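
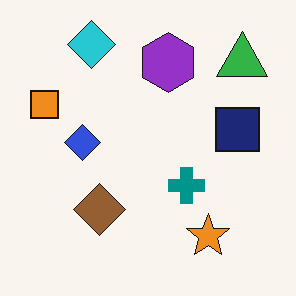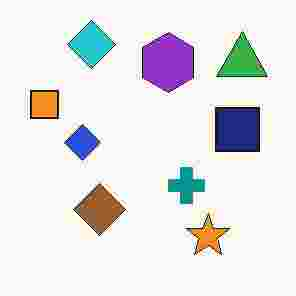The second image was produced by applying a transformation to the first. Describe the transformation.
It was degraded with heavy JPEG compression.

Blocky 8×8 compression artifacts appear around shape edges and the flat background shows ringing — characteristic JPEG degradation.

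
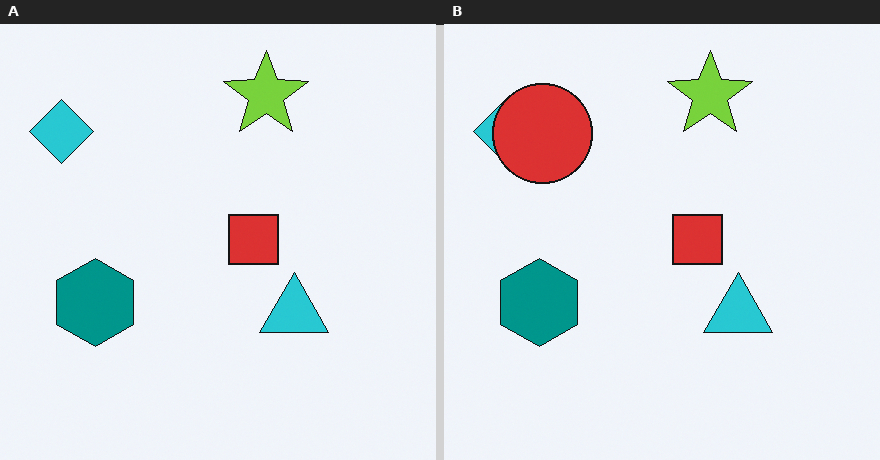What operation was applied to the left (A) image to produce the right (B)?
The image was overlaid with an additional red circle.

A red circle appears in the right (B) image that is absent from the left (A).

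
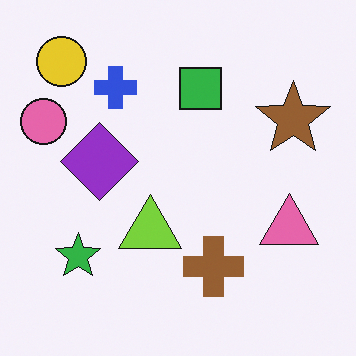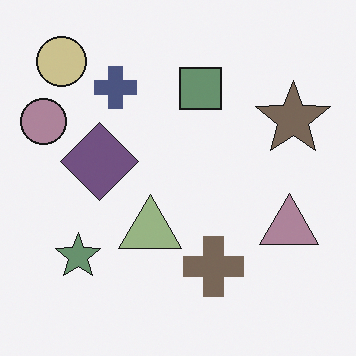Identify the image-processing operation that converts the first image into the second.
Made much more muted (saturation change).

All colors are more muted and greyish — a global saturation change.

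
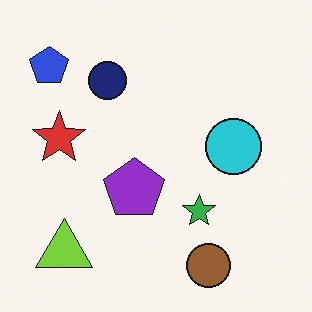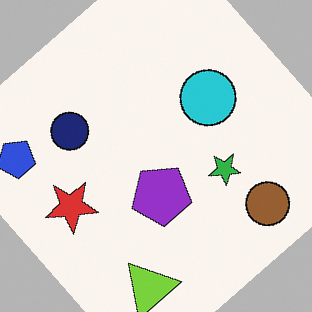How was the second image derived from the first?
It was rotated counter-clockwise by a large amount — several tens of degrees.

Every shape is tilted by the same angle and the image corners show triangular fill wedges — a whole-image rotation by a non-right angle.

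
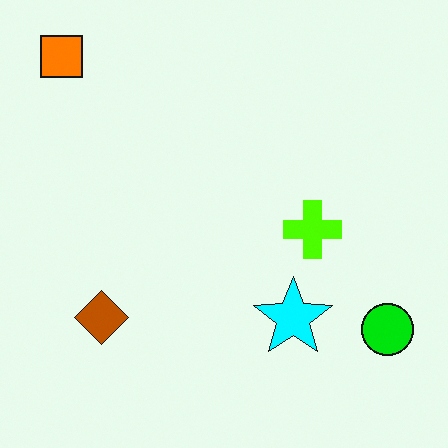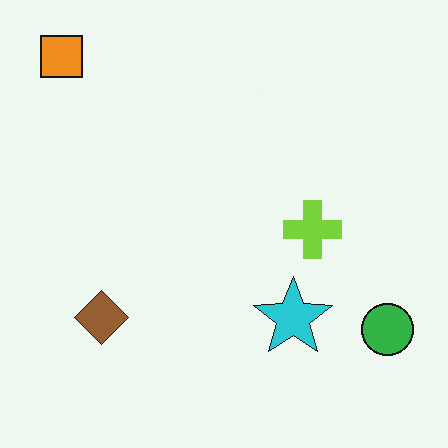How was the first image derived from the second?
The image was made much more vivid (saturation change).

All colors are more vivid — a global saturation change.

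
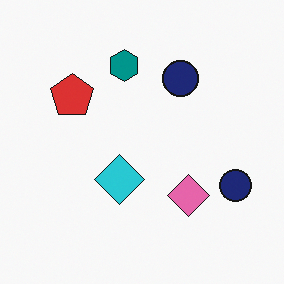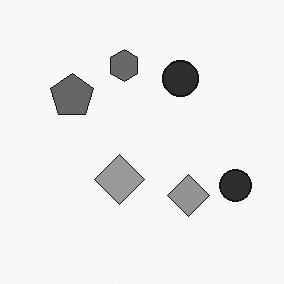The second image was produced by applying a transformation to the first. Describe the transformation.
This is the original image converted to grayscale.

All color is removed — every shape is now a shade of grey.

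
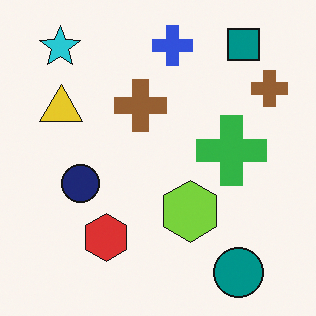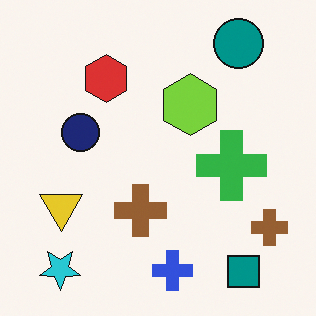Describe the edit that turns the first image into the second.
It was flipped vertically (top ↔ bottom).

The teal circle is in the bottom-right of the first image and the top-right of the second — shapes on opposite sides of the horizontal midline have swapped in a mirror flip.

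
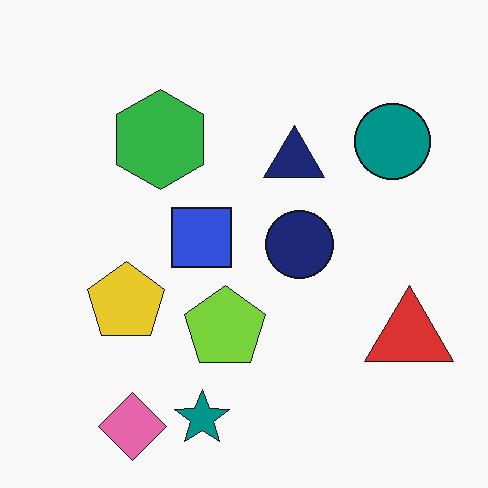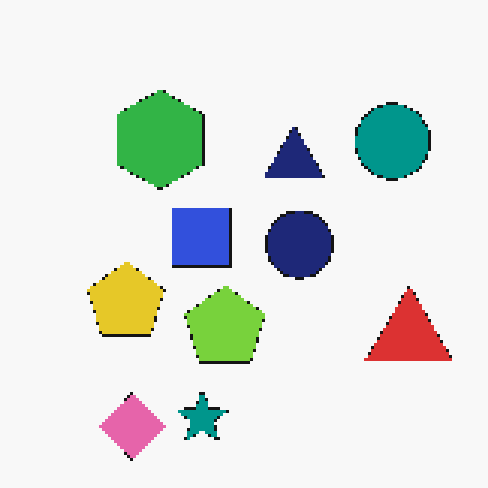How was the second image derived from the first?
Mildly pixelated.

Shapes are reduced to large square blocks; fine edges and outlines are lost — a downscale-then-upscale (mosaic) effect.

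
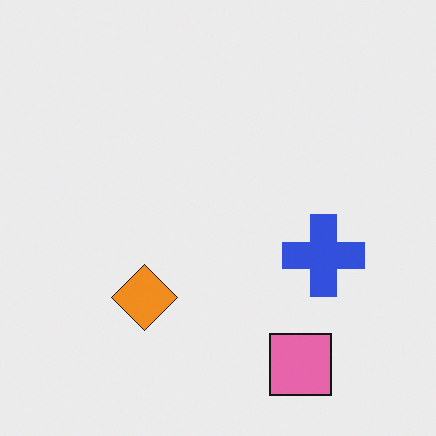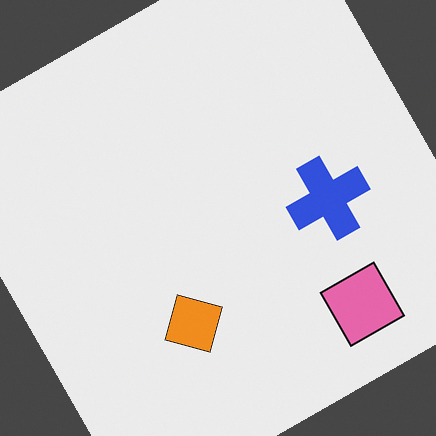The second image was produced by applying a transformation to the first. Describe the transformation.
The second image is the first rotated counter-clockwise by a clearly visible amount.

Every shape is tilted by the same angle and the image corners show triangular fill wedges — a whole-image rotation by a non-right angle.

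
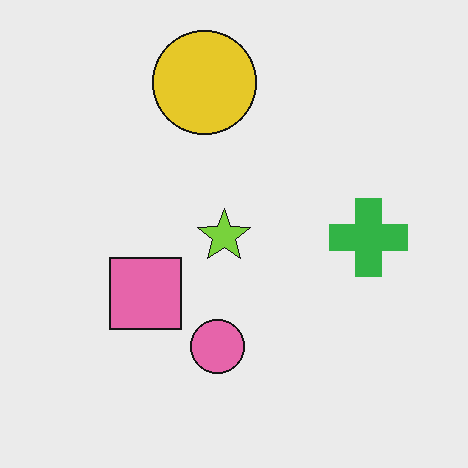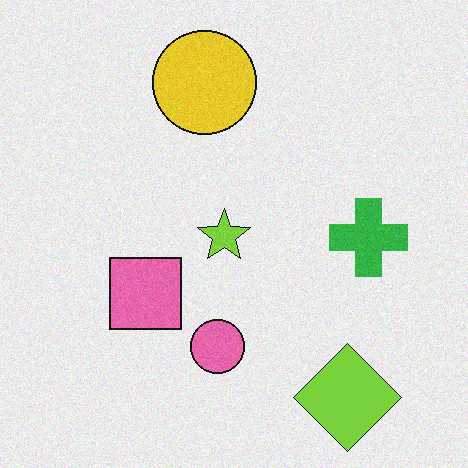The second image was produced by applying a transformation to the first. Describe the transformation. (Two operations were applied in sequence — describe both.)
It was degraded with light additive noise, then overlaid with an additional lime diamond.

Random speckle covers the whole image, including the flat background. A lime diamond appears in the second image that is absent from the first.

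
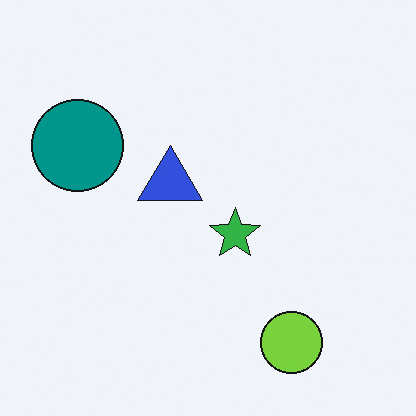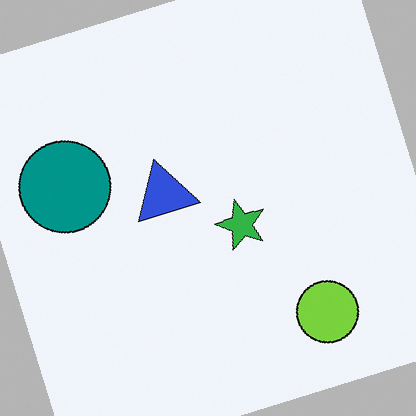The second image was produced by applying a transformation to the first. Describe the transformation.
It was rotated counter-clockwise by a clearly visible amount.

Every shape is tilted by the same angle and the image corners show triangular fill wedges — a whole-image rotation by a non-right angle.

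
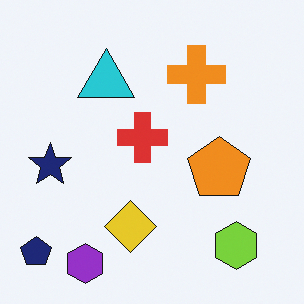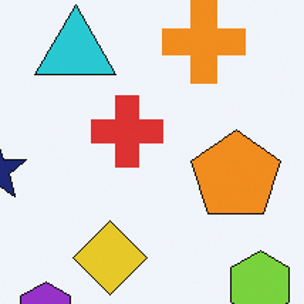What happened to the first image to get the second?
The image was cropped to a modestly smaller region and rescaled.

The visible shapes are larger and the field of view is narrower; shapes near the original edges may be partly or wholly outside the frame — a crop-and-rescale.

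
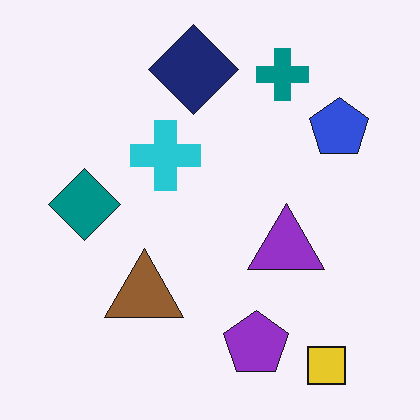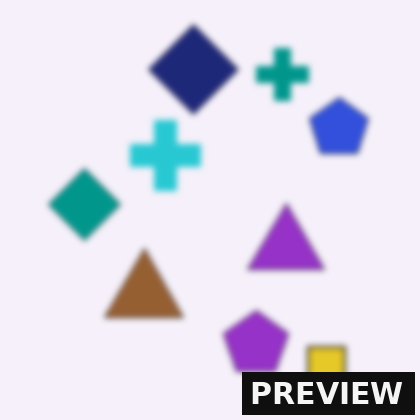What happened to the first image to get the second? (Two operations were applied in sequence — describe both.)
This is the original image noticeably gaussian-blurred, then watermarked with the text "PREVIEW" in the lower-right corner.

Shape edges and outlines are uniformly softened across the whole image. A dark label reading "PREVIEW" appears in the lower-right corner.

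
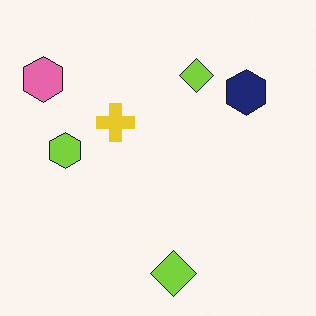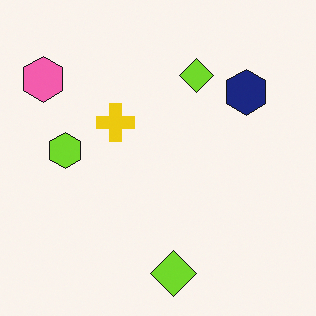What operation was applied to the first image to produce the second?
The transformation is: slightly oversaturated.

All colors are more vivid — a global saturation change.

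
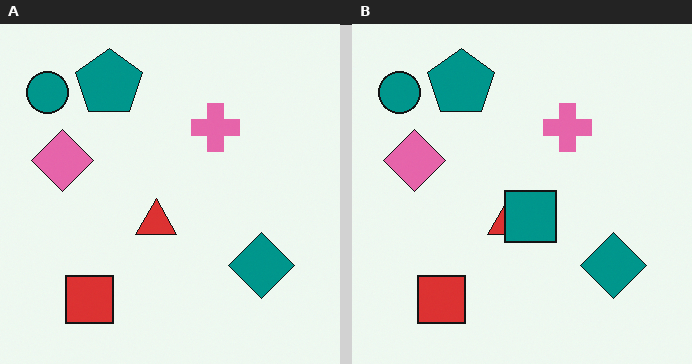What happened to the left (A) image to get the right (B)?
This is the original image overlaid with an additional teal square.

A teal square appears in the right (B) image that is absent from the left (A).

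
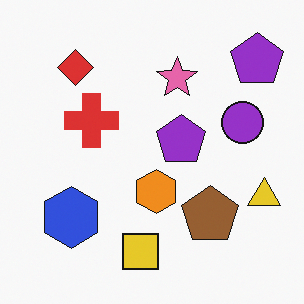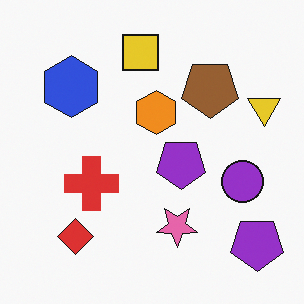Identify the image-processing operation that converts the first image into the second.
It was flipped vertically (top ↔ bottom).

The yellow square is in the bottom of the first image and the top of the second — shapes on opposite sides of the horizontal midline have swapped in a mirror flip.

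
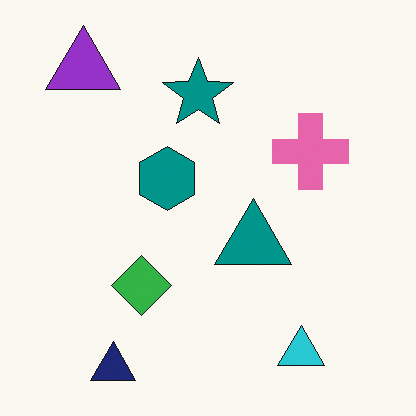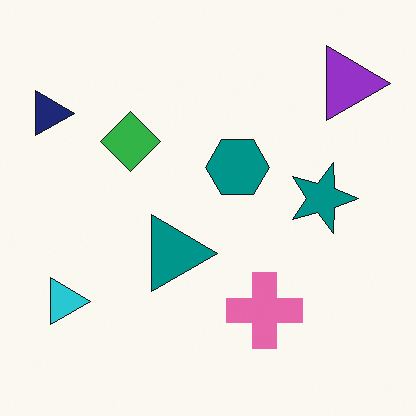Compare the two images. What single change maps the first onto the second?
Rotated 90° clockwise.

The purple triangle sits in the top-left of the first image and the top-right of the second — consistent with a whole-image 90° clockwise rotation.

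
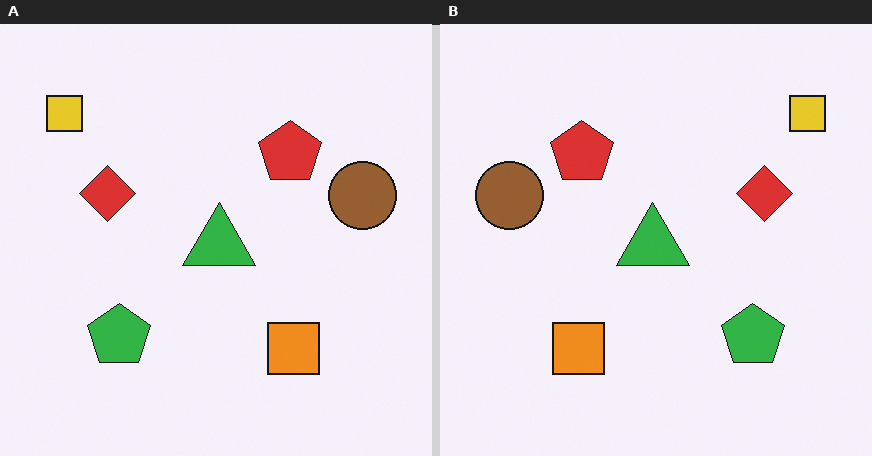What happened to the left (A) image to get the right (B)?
The right (B) image is the left (A) flipped horizontally (left ↔ right).

The yellow square is in the top-left of the left (A) image and the top-right of the right (B) — shapes on opposite sides of the vertical midline have swapped in a mirror flip.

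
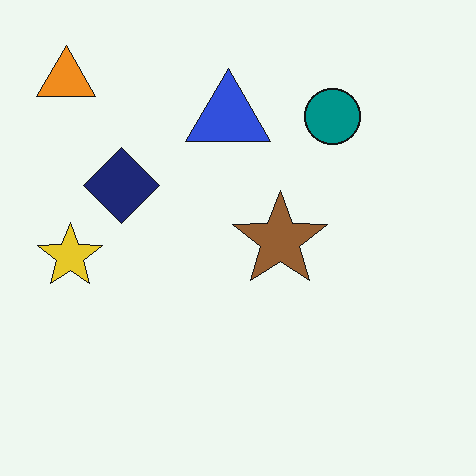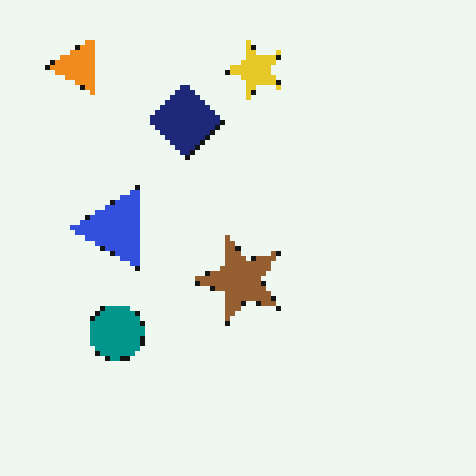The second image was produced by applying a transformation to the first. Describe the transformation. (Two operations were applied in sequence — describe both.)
It was mildly pixelated, then transposed (reflected across the top-left ↔ bottom-right diagonal).

Shapes are reduced to large square blocks; fine edges and outlines are lost — a downscale-then-upscale (mosaic) effect. Shapes have swapped their row and column positions — what was in the top-right is now in the bottom-left — a diagonal reflection.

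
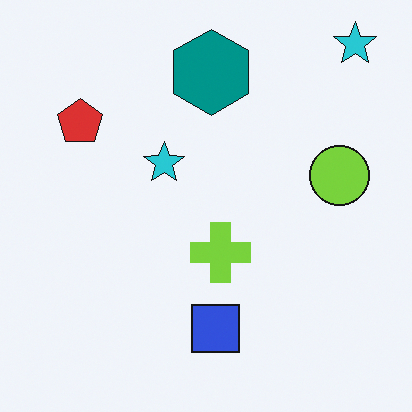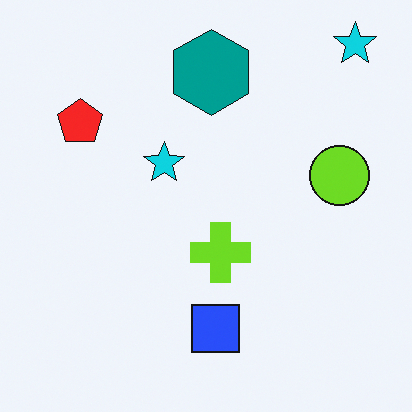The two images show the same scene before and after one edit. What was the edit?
The transformation is: slightly oversaturated.

All colors are more vivid — a global saturation change.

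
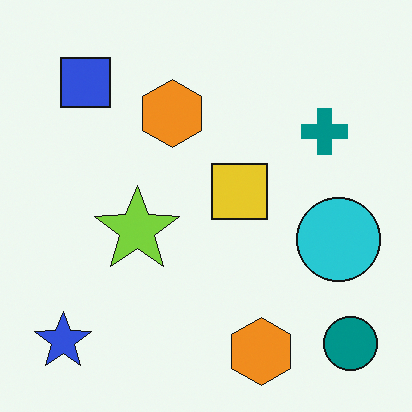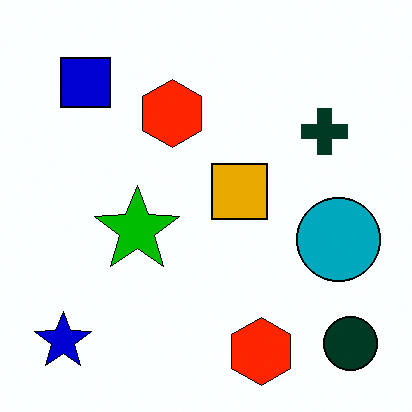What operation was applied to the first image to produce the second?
The image was given much higher contrast.

Tones are pushed away from mid-grey across the whole image — a global contrast change.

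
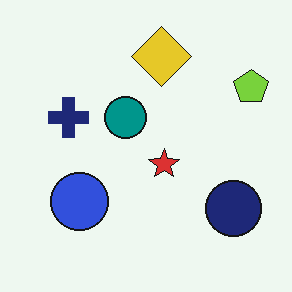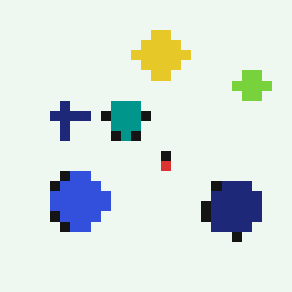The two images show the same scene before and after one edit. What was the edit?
The second image is the first coarsely pixelated.

Shapes are reduced to large square blocks; fine edges and outlines are lost — a downscale-then-upscale (mosaic) effect.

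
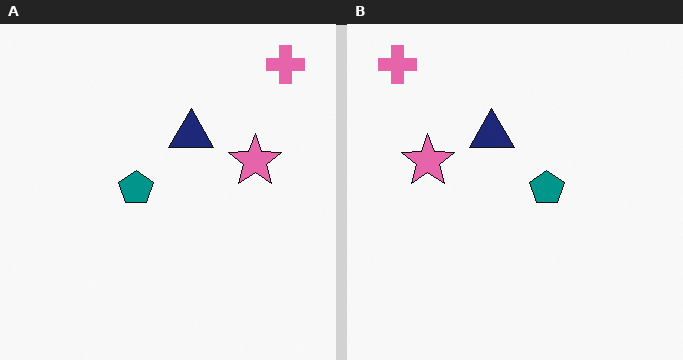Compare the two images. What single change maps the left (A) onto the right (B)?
This is the original image flipped horizontally (left ↔ right).

The pink cross is in the top-right of the left (A) image and the top-left of the right (B) — shapes on opposite sides of the vertical midline have swapped in a mirror flip.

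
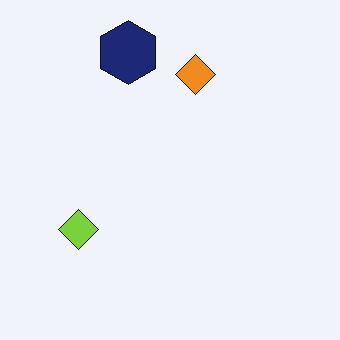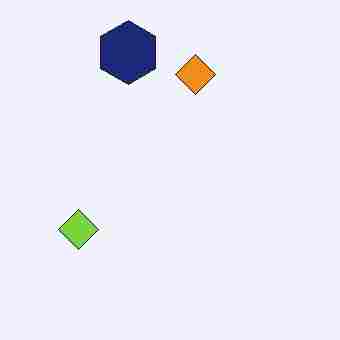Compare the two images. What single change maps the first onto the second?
The transformation is: degraded with heavy JPEG compression.

Blocky 8×8 compression artifacts appear around shape edges and the flat background shows ringing — characteristic JPEG degradation.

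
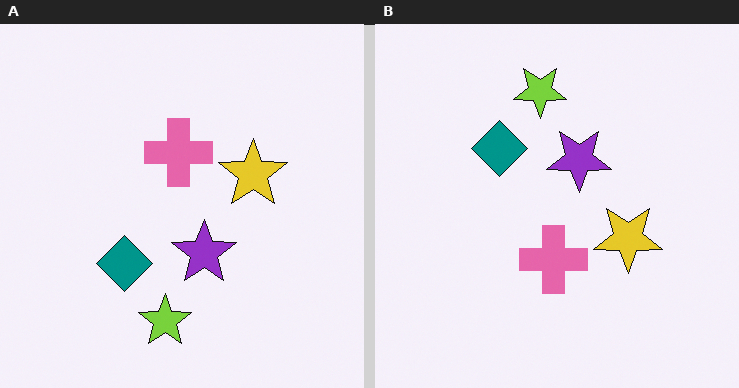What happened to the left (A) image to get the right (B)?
The transformation is: flipped vertically (top ↔ bottom).

The lime star is in the bottom of the left (A) image and the top of the right (B) — shapes on opposite sides of the horizontal midline have swapped in a mirror flip.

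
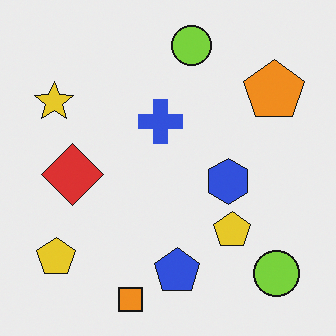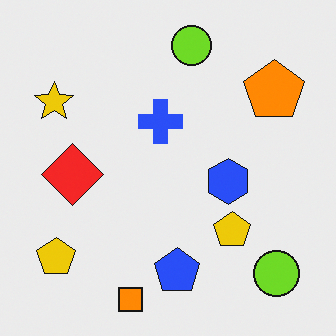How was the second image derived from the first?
The image was slightly oversaturated.

All colors are more vivid — a global saturation change.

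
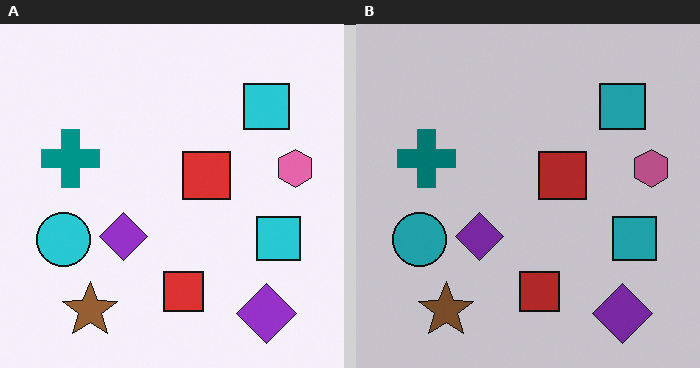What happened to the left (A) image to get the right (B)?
Darkened a little.

Every pixel — background and shapes alike — is uniformly darkened.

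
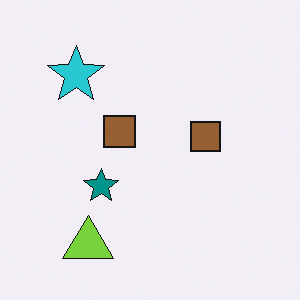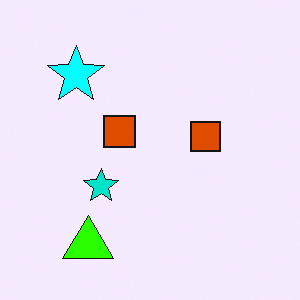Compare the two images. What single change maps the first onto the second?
Heavily oversaturated.

All colors are more vivid — a global saturation change.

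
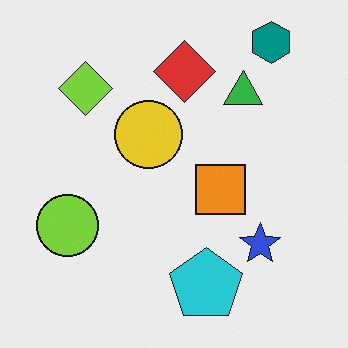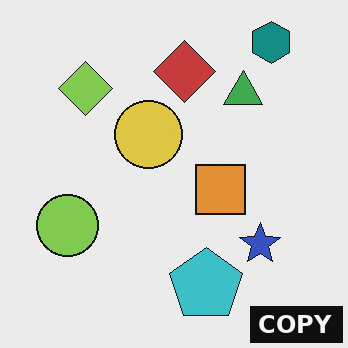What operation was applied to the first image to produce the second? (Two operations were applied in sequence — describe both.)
This is the original image slightly desaturated, then watermarked with the text "COPY" in the lower-right corner.

All colors are more muted and greyish — a global saturation change. A dark label reading "COPY" appears in the lower-right corner.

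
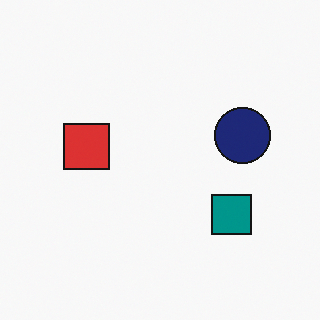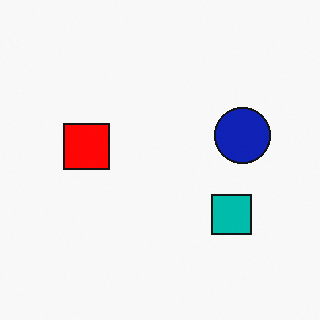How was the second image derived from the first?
Made much more vivid (saturation change).

All colors are more vivid — a global saturation change.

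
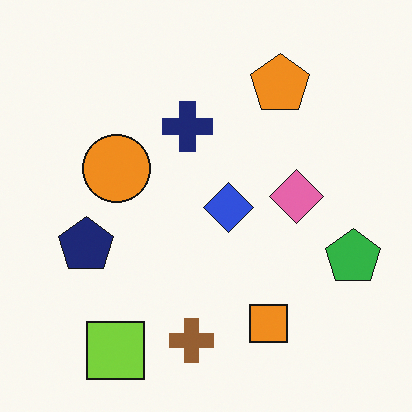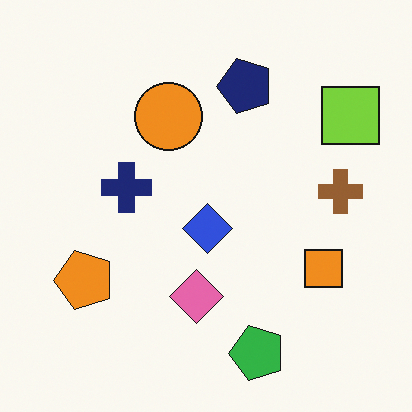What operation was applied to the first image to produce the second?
The second image is the first transposed (reflected across the top-left ↔ bottom-right diagonal).

Shapes have swapped their row and column positions — what was in the top-right is now in the bottom-left — a diagonal reflection.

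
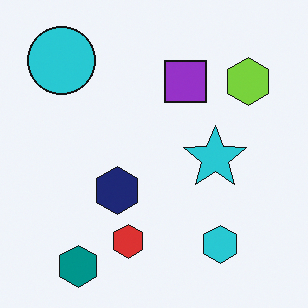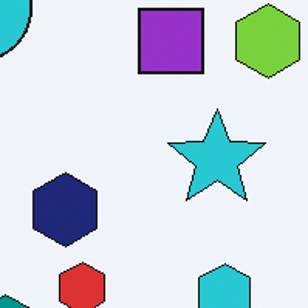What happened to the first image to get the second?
The second image is the first cropped to a modestly smaller region and rescaled.

The visible shapes are larger and the field of view is narrower; shapes near the original edges may be partly or wholly outside the frame — a crop-and-rescale.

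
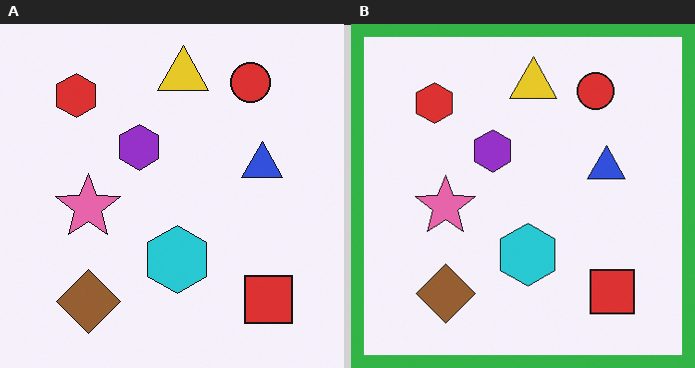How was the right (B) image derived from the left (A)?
The right (B) image is the left (A) framed with a green border.

A solid green frame runs around the edge of the right (B) image, with the content slightly shrunk inside it.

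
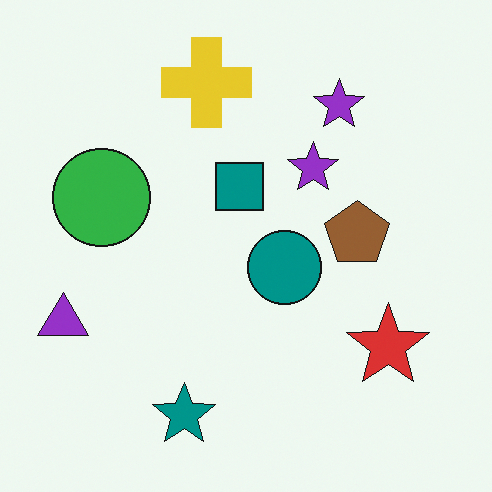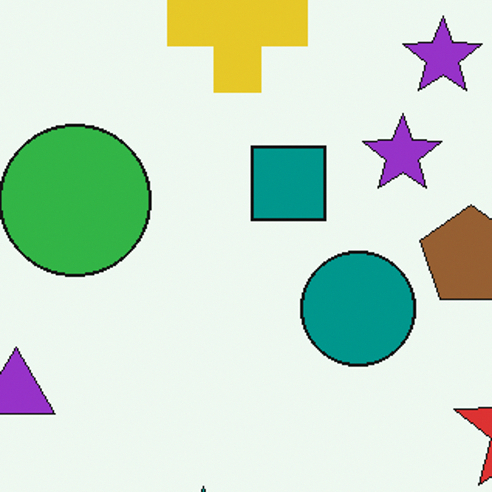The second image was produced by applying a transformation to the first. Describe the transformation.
The image was cropped slightly and scaled back up.

The visible shapes are larger and the field of view is narrower; shapes near the original edges may be partly or wholly outside the frame — a crop-and-rescale.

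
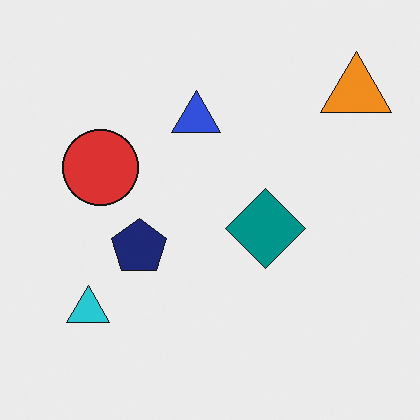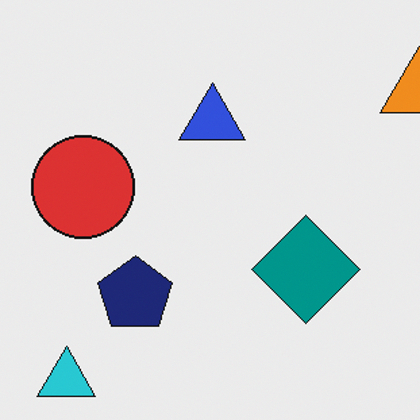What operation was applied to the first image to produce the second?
The transformation is: cropped to a modestly smaller region and rescaled.

The visible shapes are larger and the field of view is narrower; shapes near the original edges may be partly or wholly outside the frame — a crop-and-rescale.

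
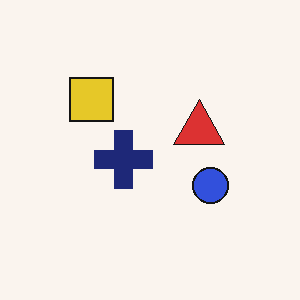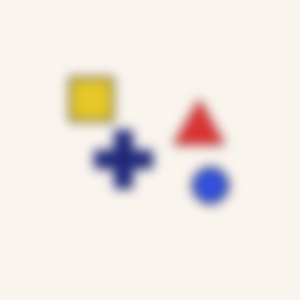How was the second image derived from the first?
It was strongly gaussian-blurred.

Shape edges and outlines are uniformly softened across the whole image.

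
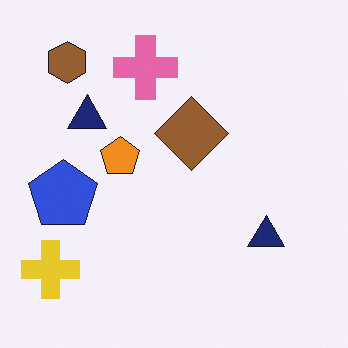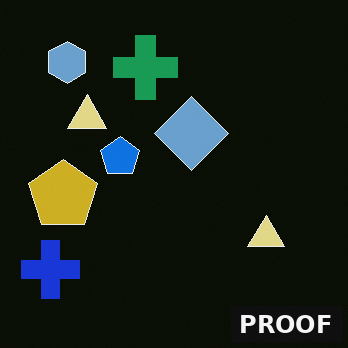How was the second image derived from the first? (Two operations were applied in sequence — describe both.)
The second image is the first color-inverted (negative), then watermarked with the text "PROOF" in the lower-right corner.

The light background has become dark and every shape's color is its complement — a photographic negative. A dark label reading "PROOF" appears in the lower-right corner.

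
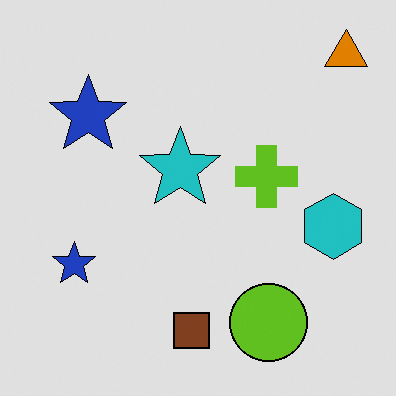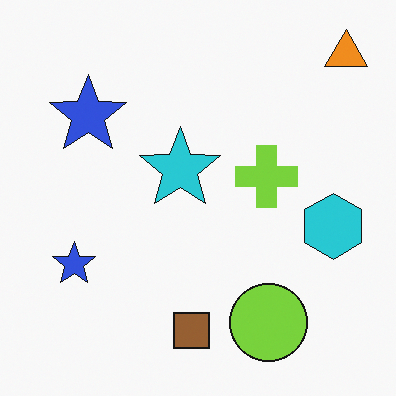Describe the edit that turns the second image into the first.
The image was moderately posterized.

Each flat color has snapped to a coarser quantized level — most visibly, the near-white background has dropped to a flat grey.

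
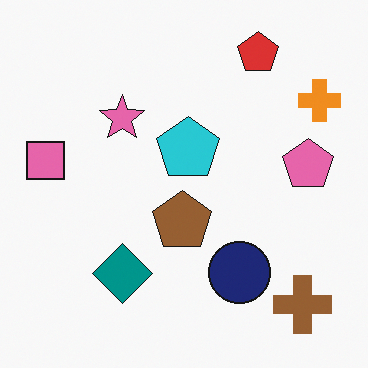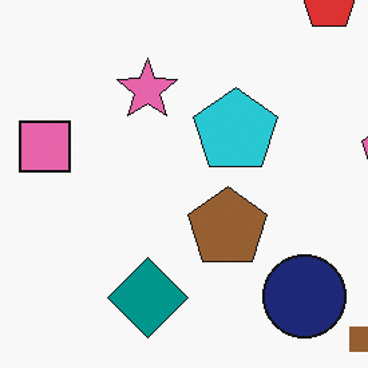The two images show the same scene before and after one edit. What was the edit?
The transformation is: cropped to a modestly smaller region and rescaled.

The visible shapes are larger and the field of view is narrower; shapes near the original edges may be partly or wholly outside the frame — a crop-and-rescale.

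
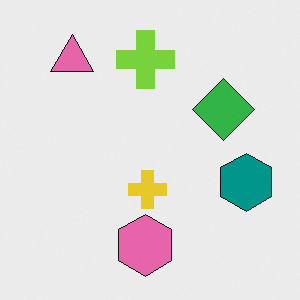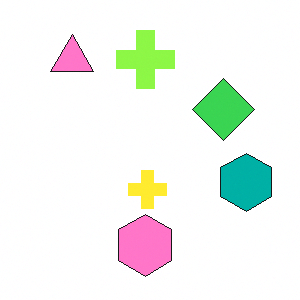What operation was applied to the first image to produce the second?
Brightened a little.

Every pixel — background and shapes alike — is uniformly brightened.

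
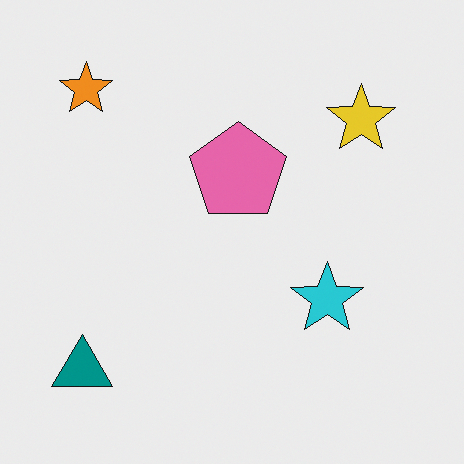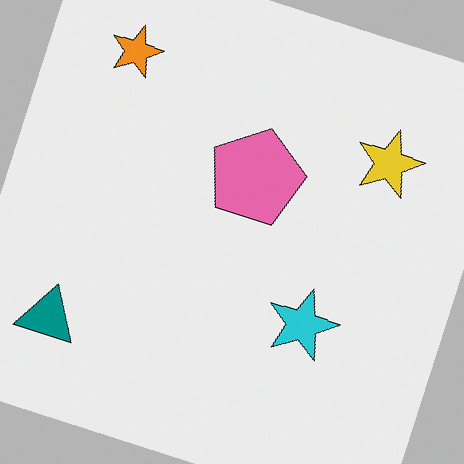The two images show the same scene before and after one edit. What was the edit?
Rotated clockwise by a clearly visible amount.

Every shape is tilted by the same angle and the image corners show triangular fill wedges — a whole-image rotation by a non-right angle.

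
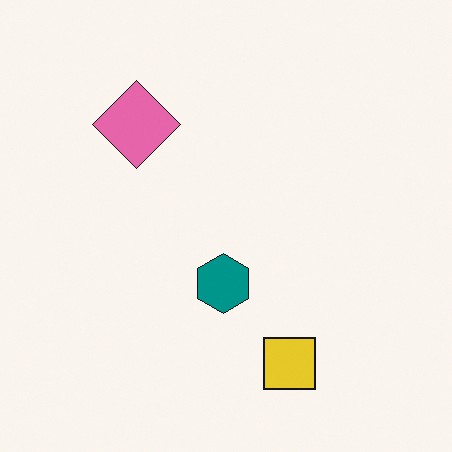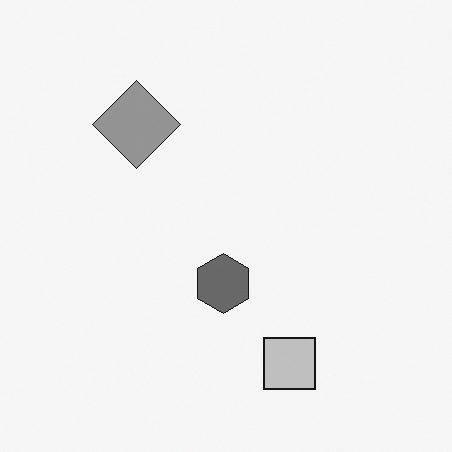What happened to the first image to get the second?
This is the original image converted to grayscale.

All color is removed — every shape is now a shade of grey.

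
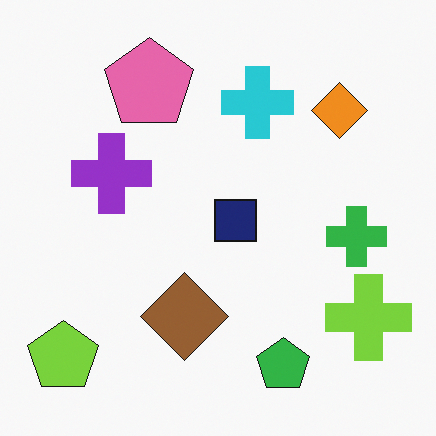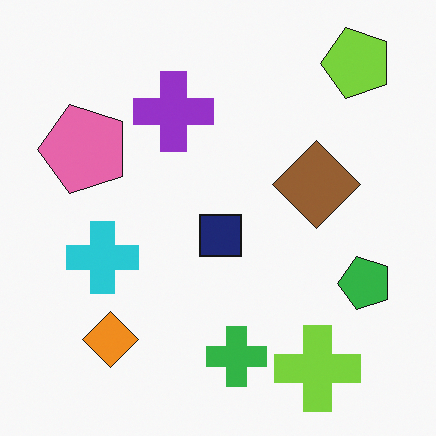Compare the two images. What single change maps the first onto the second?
This is the original image transposed (reflected across the top-left ↔ bottom-right diagonal).

Shapes have swapped their row and column positions — what was in the top-right is now in the bottom-left — a diagonal reflection.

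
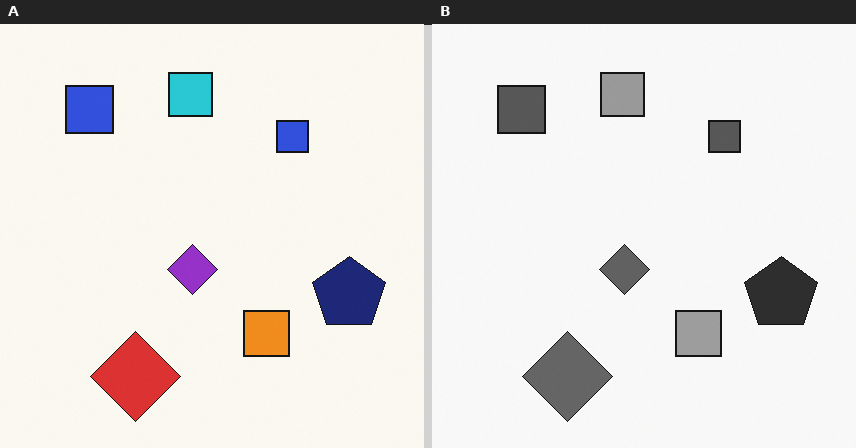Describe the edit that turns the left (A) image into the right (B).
It was converted to grayscale.

All color is removed — every shape is now a shade of grey.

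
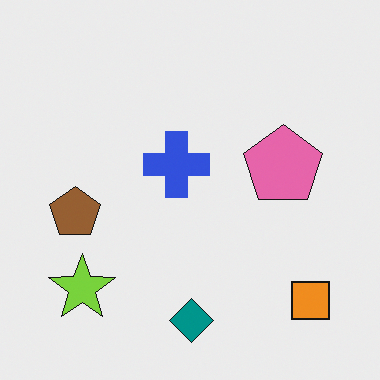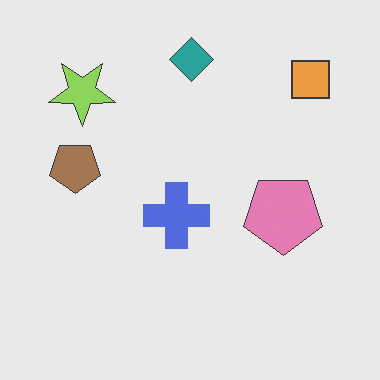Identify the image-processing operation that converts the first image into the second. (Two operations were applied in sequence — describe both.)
The second image is the first given slightly reduced contrast, then flipped vertically (top ↔ bottom).

Tones are pushed toward mid-grey across the whole image — a global contrast change. The teal diamond is in the bottom of the first image and the top of the second — shapes on opposite sides of the horizontal midline have swapped in a mirror flip.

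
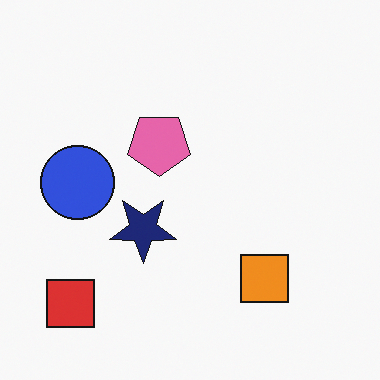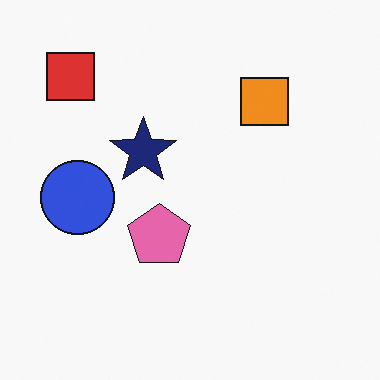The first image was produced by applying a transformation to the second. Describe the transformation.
Flipped vertically (top ↔ bottom).

The red square is in the top-left of the second image and the bottom-left of the first — shapes on opposite sides of the horizontal midline have swapped in a mirror flip.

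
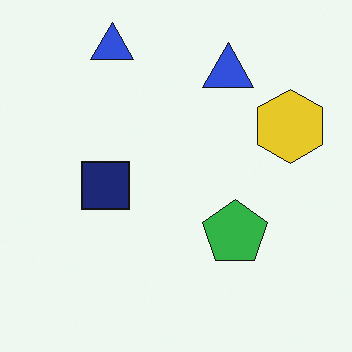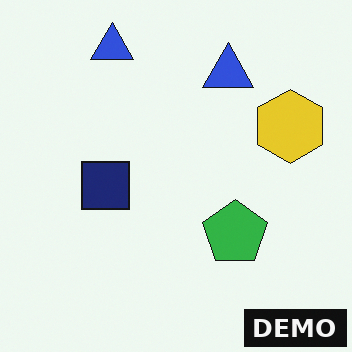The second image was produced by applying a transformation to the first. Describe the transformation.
It was watermarked with the text "DEMO" in the lower-right corner.

A dark label reading "DEMO" appears in the lower-right corner.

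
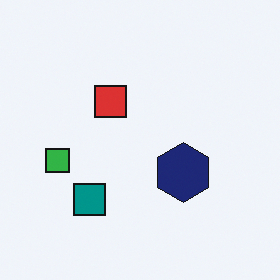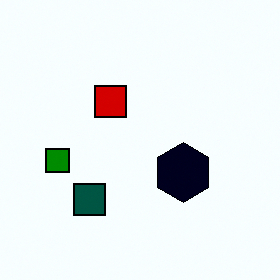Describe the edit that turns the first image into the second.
Given much higher contrast.

Tones are pushed away from mid-grey across the whole image — a global contrast change.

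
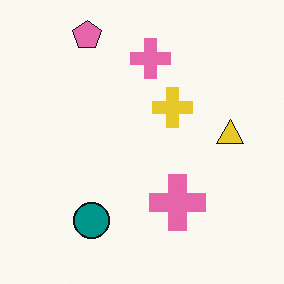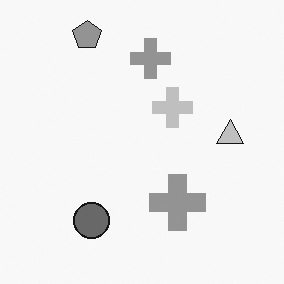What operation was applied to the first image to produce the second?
The transformation is: converted to grayscale.

All color is removed — every shape is now a shade of grey.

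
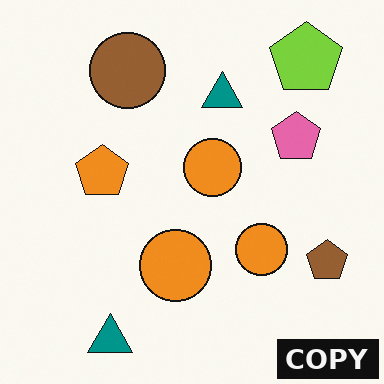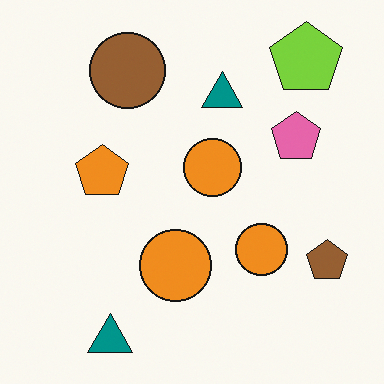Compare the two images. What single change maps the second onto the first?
Watermarked with the text "COPY" in the lower-right corner.

A dark label reading "COPY" appears in the lower-right corner.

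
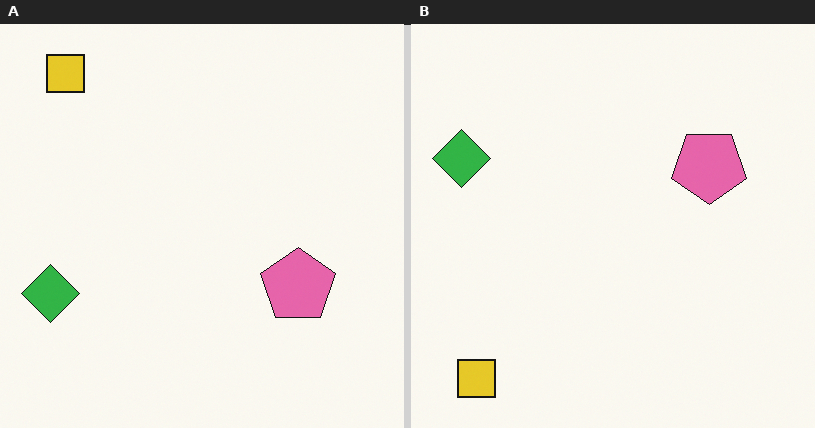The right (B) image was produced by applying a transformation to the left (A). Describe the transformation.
Flipped vertically (top ↔ bottom).

The yellow square is in the top-left of the left (A) image and the bottom-left of the right (B) — shapes on opposite sides of the horizontal midline have swapped in a mirror flip.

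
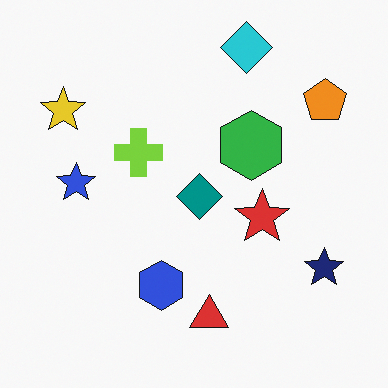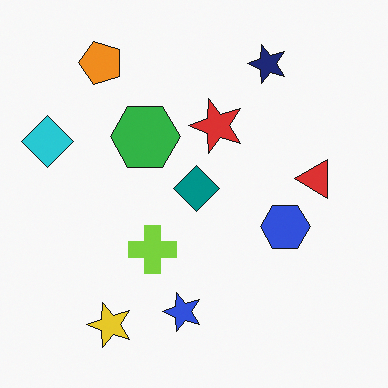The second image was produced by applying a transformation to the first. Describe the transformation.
The transformation is: rotated 90° counter-clockwise.

The orange pentagon sits in the top-right of the first image and the top-left of the second — consistent with a whole-image 90° counter-clockwise rotation.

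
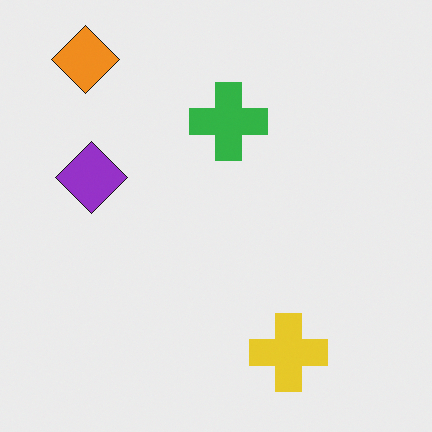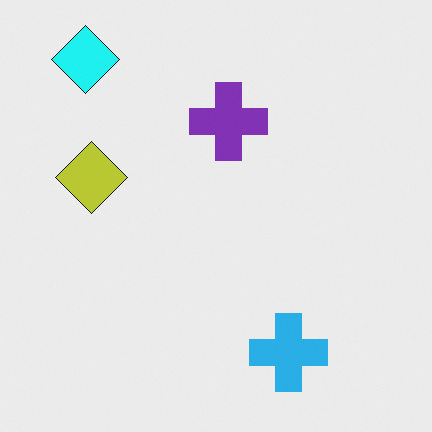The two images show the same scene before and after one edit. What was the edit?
The transformation is: hue-shifted through roughly a third of the color wheel.

Every shape's color has rotated by the same amount around the hue wheel — a uniform hue shift.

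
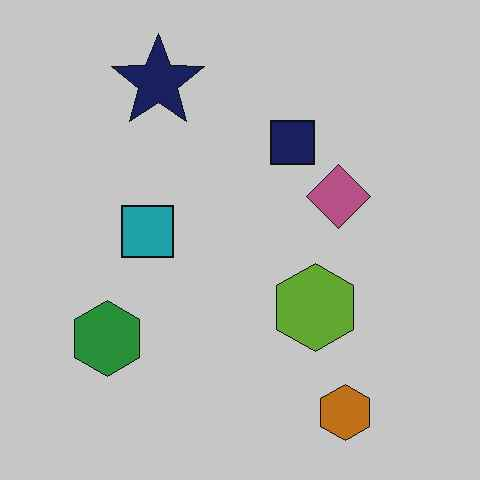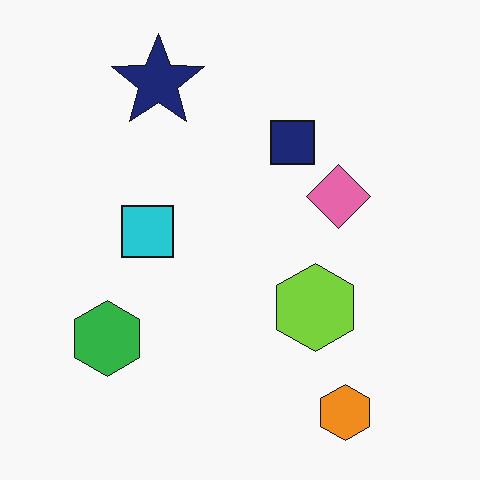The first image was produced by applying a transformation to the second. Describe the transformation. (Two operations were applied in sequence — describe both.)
The transformation is: slightly darkened, then given moderate JPEG compression.

Every pixel — background and shapes alike — is uniformly darkened. Blocky 8×8 compression artifacts appear around shape edges and the flat background shows ringing — characteristic JPEG degradation.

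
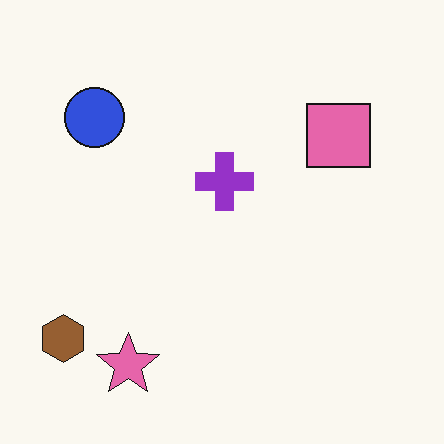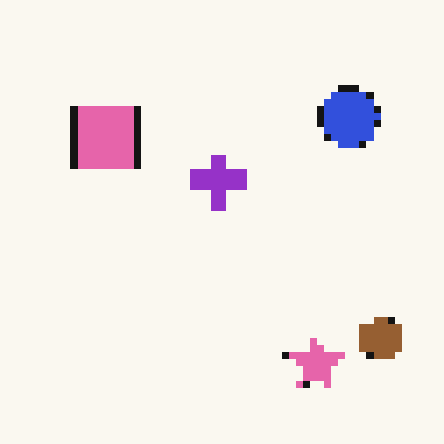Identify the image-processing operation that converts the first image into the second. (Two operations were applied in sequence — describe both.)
The second image is the first flipped horizontally (left ↔ right), then moderately pixelated.

The brown hexagon is in the bottom-left of the first image and the bottom-right of the second — shapes on opposite sides of the vertical midline have swapped in a mirror flip. Shapes are reduced to large square blocks; fine edges and outlines are lost — a downscale-then-upscale (mosaic) effect.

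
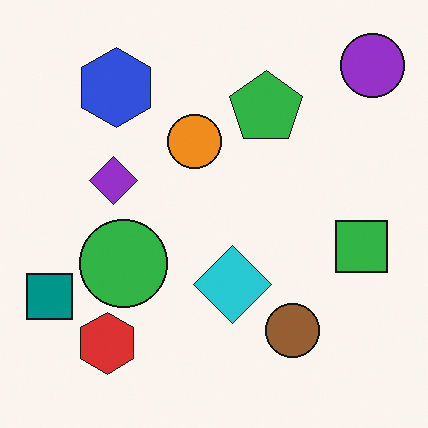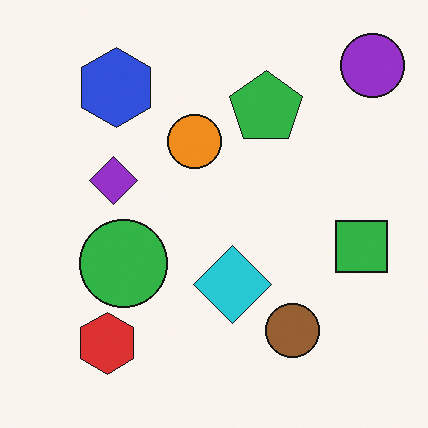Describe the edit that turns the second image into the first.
The image was overlaid with an additional teal square.

A teal square appears in the first image that is absent from the second.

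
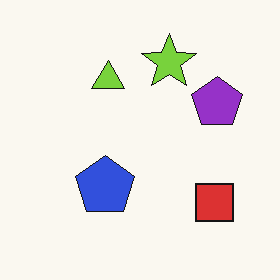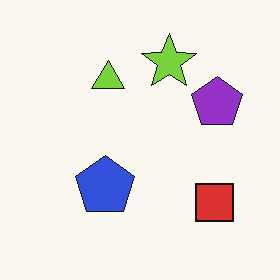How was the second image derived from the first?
The image was given moderate JPEG compression.

Blocky 8×8 compression artifacts appear around shape edges and the flat background shows ringing — characteristic JPEG degradation.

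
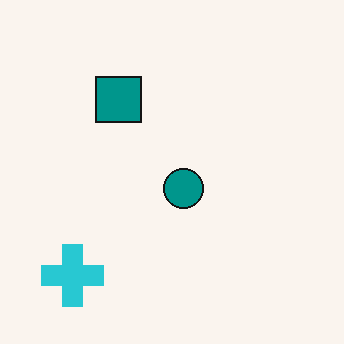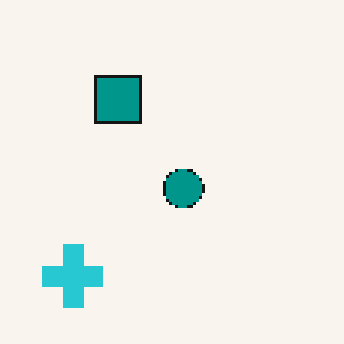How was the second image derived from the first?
This is the original image lightly pixelated (a mild mosaic effect).

Shapes are reduced to large square blocks; fine edges and outlines are lost — a downscale-then-upscale (mosaic) effect.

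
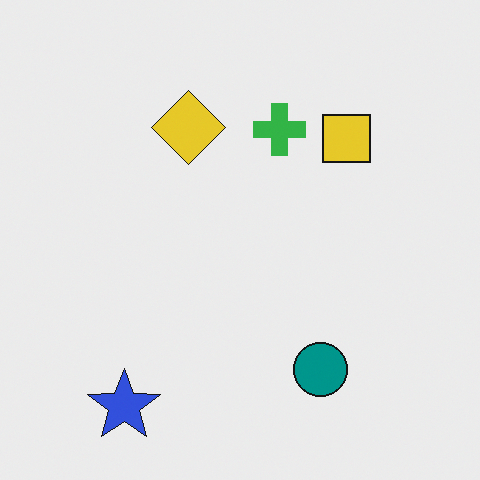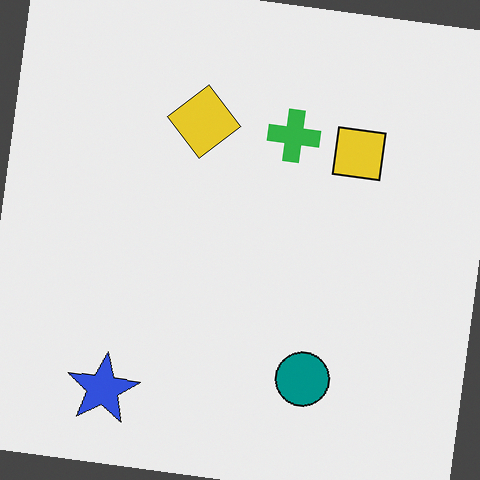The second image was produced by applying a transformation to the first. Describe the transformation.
The image was rotated clockwise by a few degrees.

Every shape is tilted by the same angle and the image corners show triangular fill wedges — a whole-image rotation by a non-right angle.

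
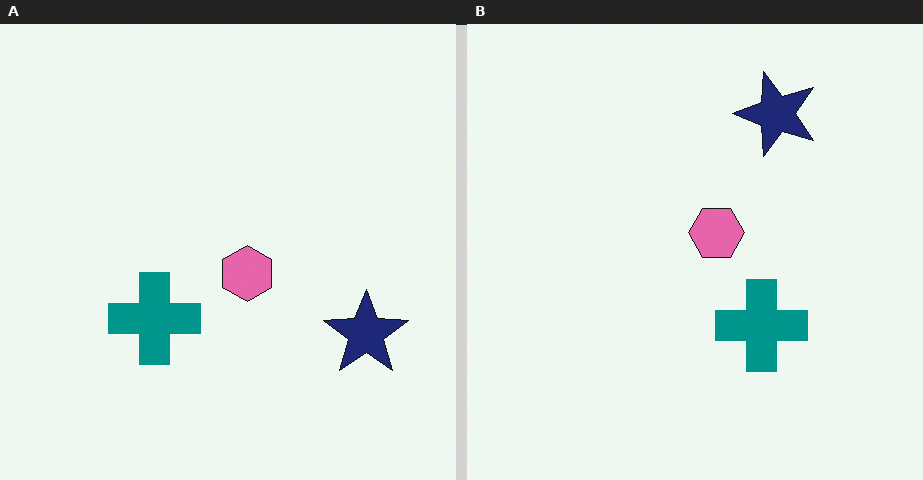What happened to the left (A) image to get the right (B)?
Rotated 90° counter-clockwise.

The navy star sits in the bottom-right of the left (A) image and the top-right of the right (B) — consistent with a whole-image 90° counter-clockwise rotation.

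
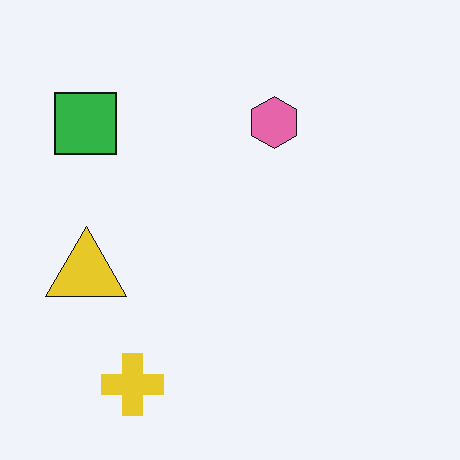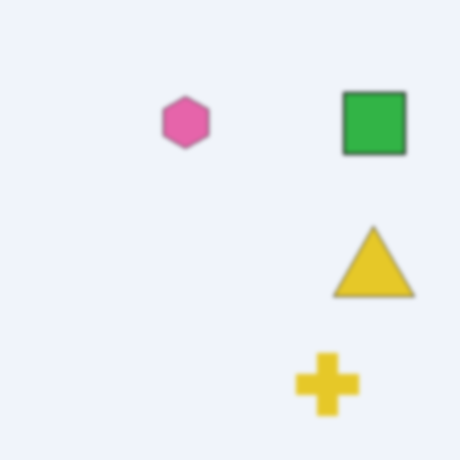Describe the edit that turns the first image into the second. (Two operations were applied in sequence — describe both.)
It was slightly softened, then flipped horizontally (left ↔ right).

Shape edges and outlines are uniformly softened across the whole image. The green square is in the top-left of the first image and the top-right of the second — shapes on opposite sides of the vertical midline have swapped in a mirror flip.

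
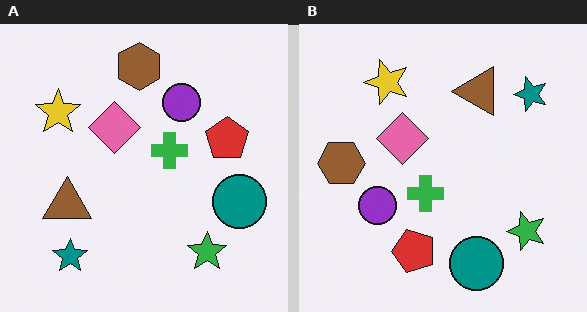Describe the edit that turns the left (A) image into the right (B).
The image was transposed (reflected across the top-left ↔ bottom-right diagonal).

Shapes have swapped their row and column positions — what was in the top-right is now in the bottom-left — a diagonal reflection.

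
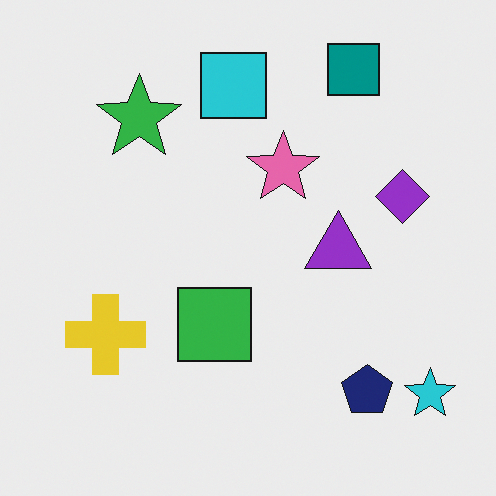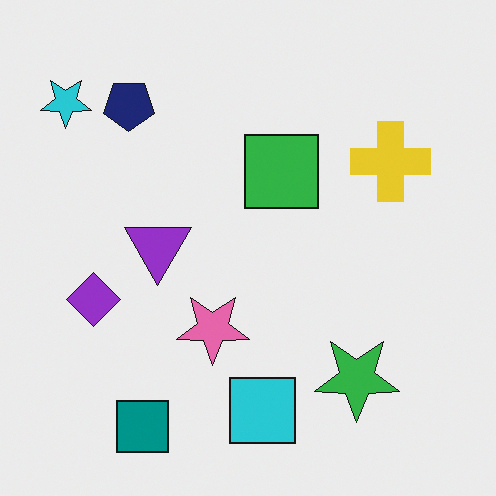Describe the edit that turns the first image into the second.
The second image is the first rotated 180°.

The cyan star sits in the bottom-right of the first image and the top-left of the second — consistent with a whole-image 180° rotation.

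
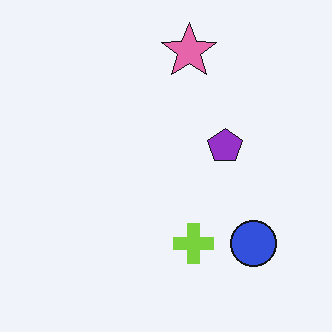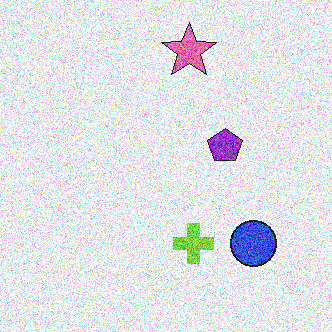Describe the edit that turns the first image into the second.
Degraded with strong gaussian noise.

Random speckle covers the whole image, including the flat background.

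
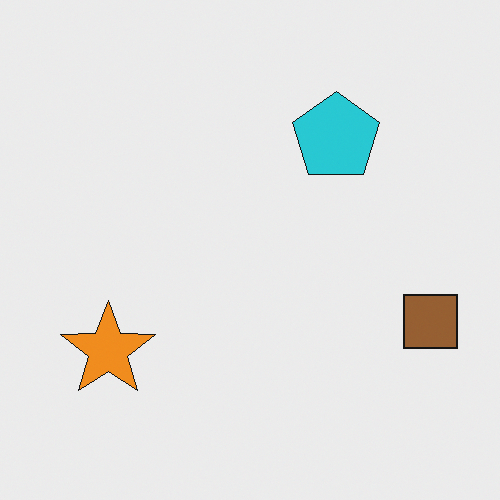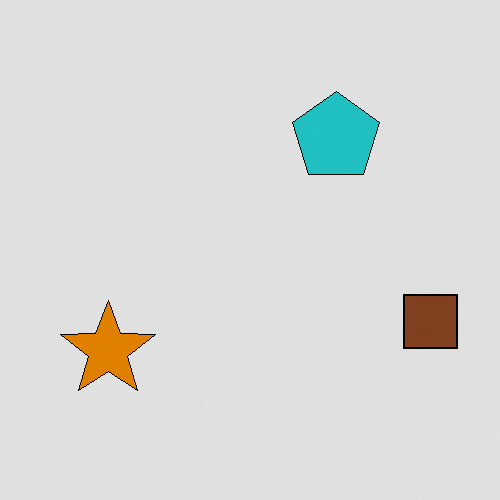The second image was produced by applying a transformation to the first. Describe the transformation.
The second image is the first moderately posterized.

Each flat color has snapped to a coarser quantized level — most visibly, the near-white background has dropped to a flat grey.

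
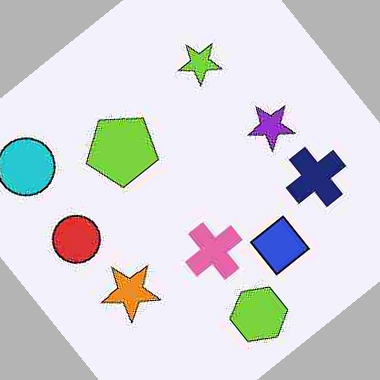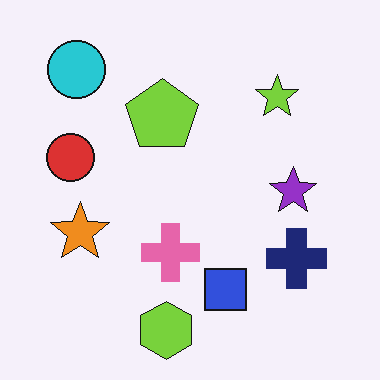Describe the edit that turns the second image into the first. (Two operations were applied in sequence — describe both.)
The first image is the second heavily JPEG-compressed with obvious blocking artifacts, then rotated counter-clockwise by a large amount — several tens of degrees.

Blocky 8×8 compression artifacts appear around shape edges and the flat background shows ringing — characteristic JPEG degradation. Every shape is tilted by the same angle and the image corners show triangular fill wedges — a whole-image rotation by a non-right angle.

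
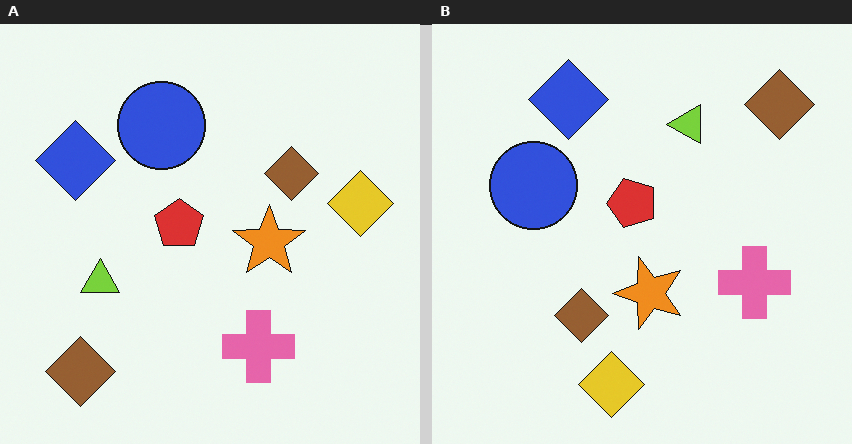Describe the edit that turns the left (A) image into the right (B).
It was transposed (reflected across the top-left ↔ bottom-right diagonal).

Shapes have swapped their row and column positions — what was in the top-right is now in the bottom-left — a diagonal reflection.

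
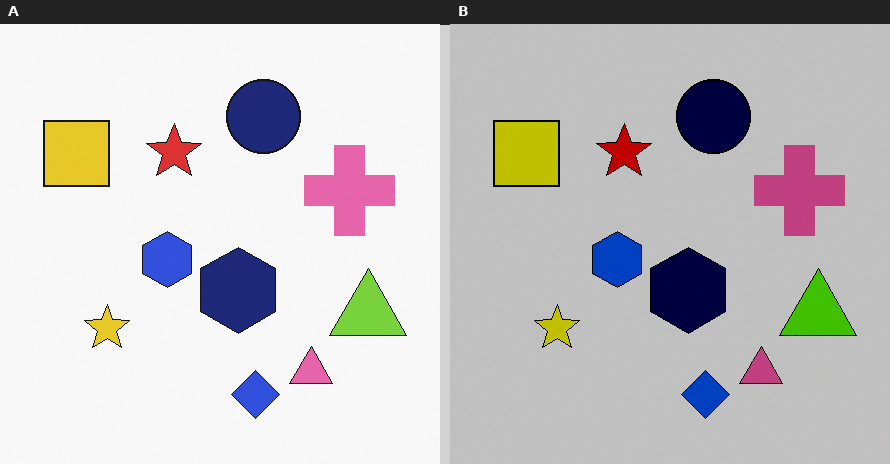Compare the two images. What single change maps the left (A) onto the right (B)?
The transformation is: heavily posterized to just a handful of flat colors.

Each flat color has snapped to a coarser quantized level — most visibly, the near-white background has dropped to a flat grey.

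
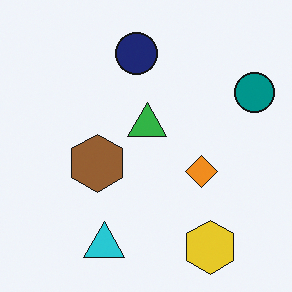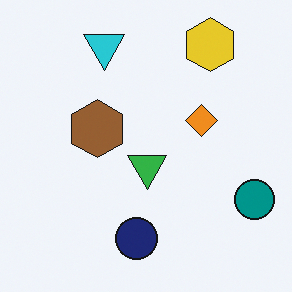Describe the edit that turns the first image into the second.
The image was flipped vertically (top ↔ bottom).

The yellow hexagon is in the bottom-right of the first image and the top-right of the second — shapes on opposite sides of the horizontal midline have swapped in a mirror flip.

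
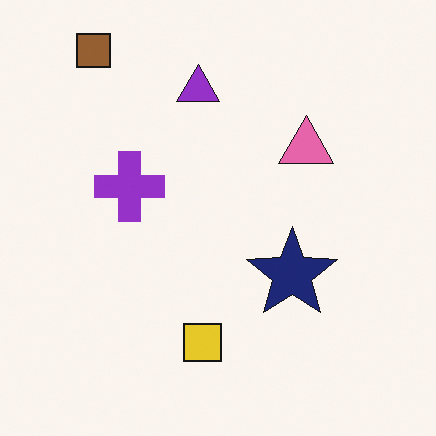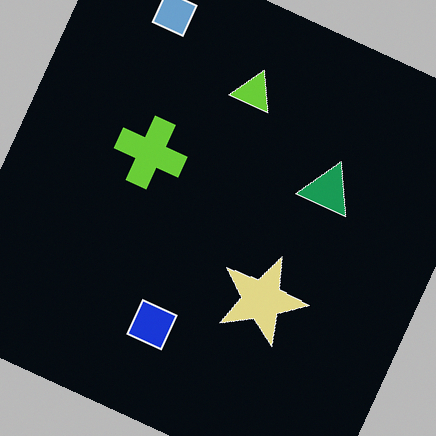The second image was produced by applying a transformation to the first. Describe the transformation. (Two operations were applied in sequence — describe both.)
Rotated clockwise by a moderate amount, then color-inverted (negative).

Every shape is tilted by the same angle and the image corners show triangular fill wedges — a whole-image rotation by a non-right angle. The light background has become dark and every shape's color is its complement — a photographic negative.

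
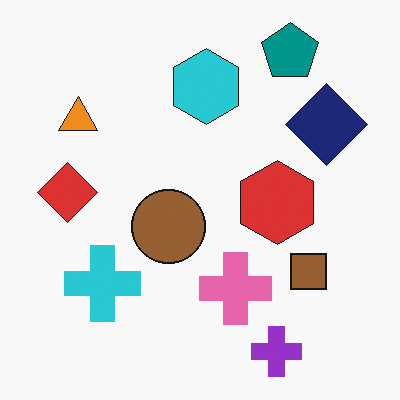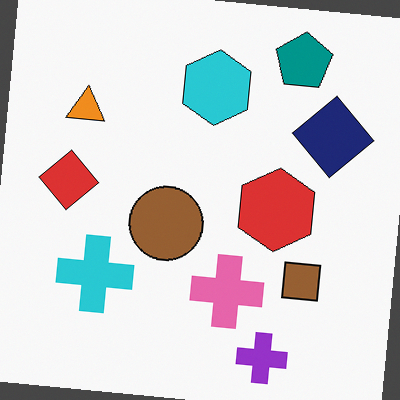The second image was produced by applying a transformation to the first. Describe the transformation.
It was rotated clockwise by a slight angle.

Every shape is tilted by the same angle and the image corners show triangular fill wedges — a whole-image rotation by a non-right angle.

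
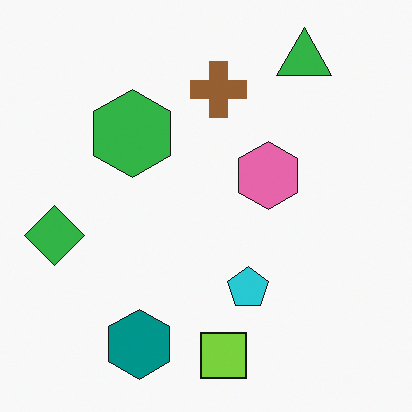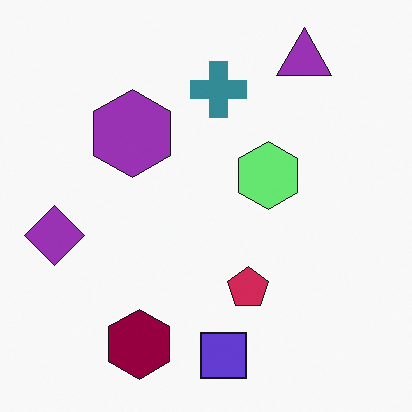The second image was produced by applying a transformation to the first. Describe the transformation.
The transformation is: hue-shifted through roughly half the color wheel.

Every shape's color has rotated by the same amount around the hue wheel — a uniform hue shift.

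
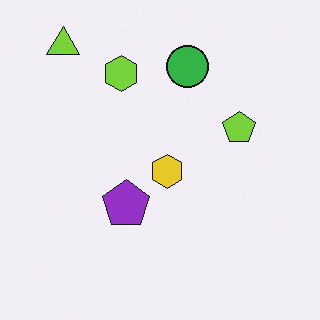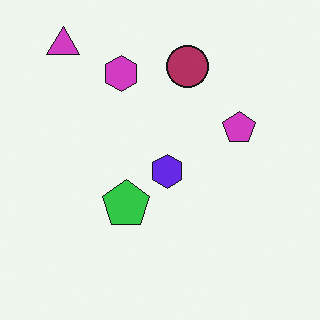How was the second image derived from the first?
Hue-shifted by a large amount.

Every shape's color has rotated by the same amount around the hue wheel — a uniform hue shift.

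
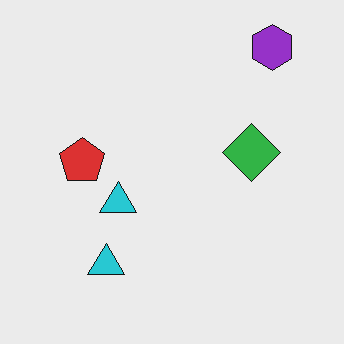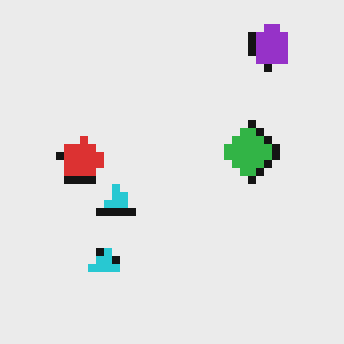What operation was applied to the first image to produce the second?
The image was pixelated into visible square blocks.

Shapes are reduced to large square blocks; fine edges and outlines are lost — a downscale-then-upscale (mosaic) effect.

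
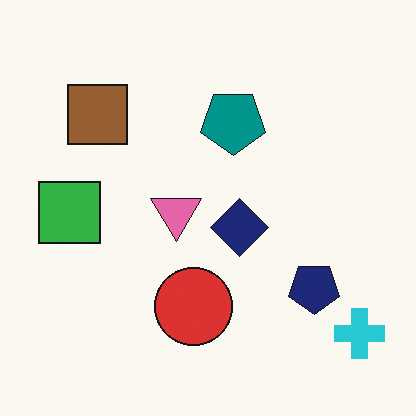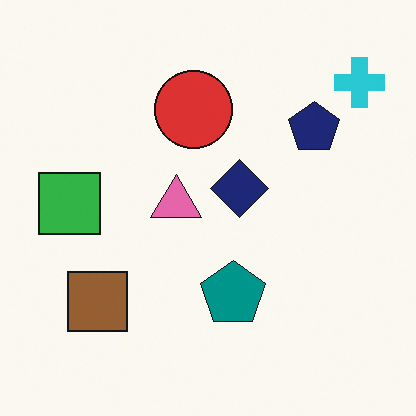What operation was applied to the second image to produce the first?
The image was flipped vertically (top ↔ bottom).

The cyan cross is in the top-right of the second image and the bottom-right of the first — shapes on opposite sides of the horizontal midline have swapped in a mirror flip.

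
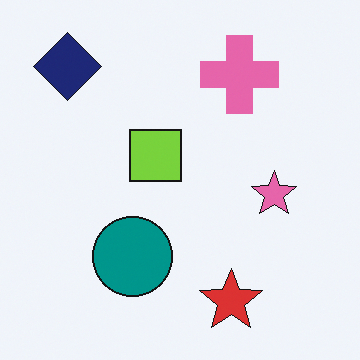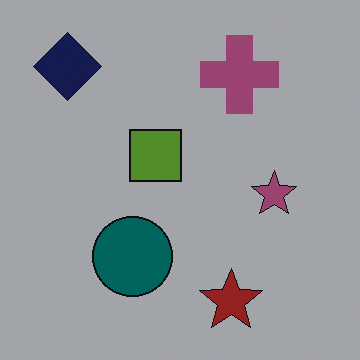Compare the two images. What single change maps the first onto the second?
Substantially darkened.

Every pixel — background and shapes alike — is uniformly darkened.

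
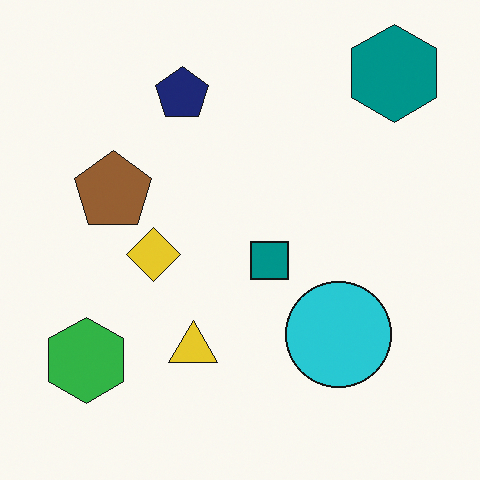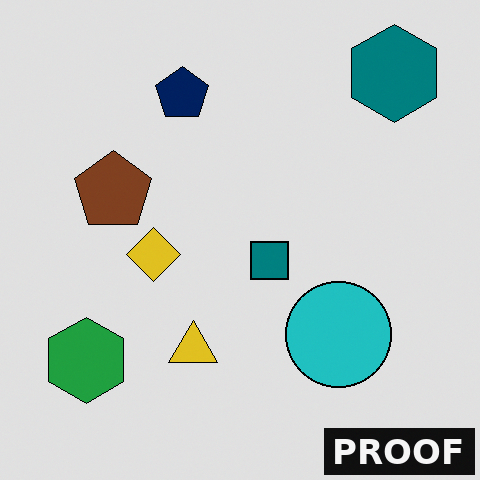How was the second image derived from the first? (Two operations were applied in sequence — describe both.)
The second image is the first moderately posterized, then watermarked with the text "PROOF" in the lower-right corner.

Each flat color has snapped to a coarser quantized level — most visibly, the near-white background has dropped to a flat grey. A dark label reading "PROOF" appears in the lower-right corner.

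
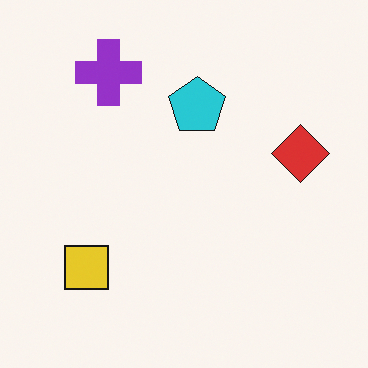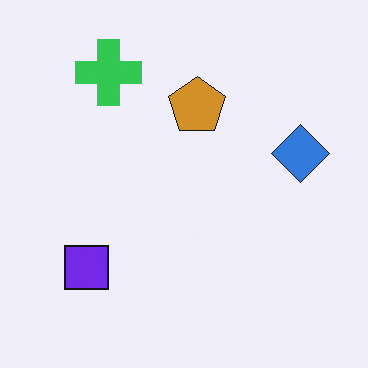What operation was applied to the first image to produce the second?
This is the original image hue-shifted by a large amount.

Every shape's color has rotated by the same amount around the hue wheel — a uniform hue shift.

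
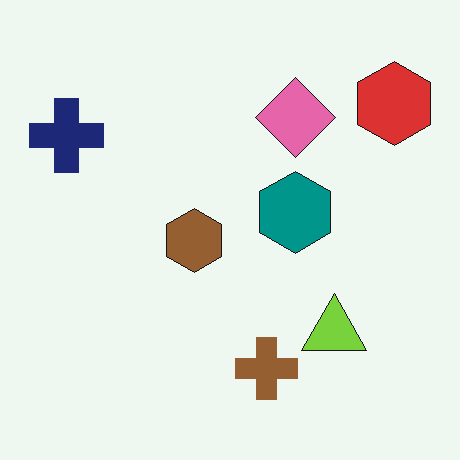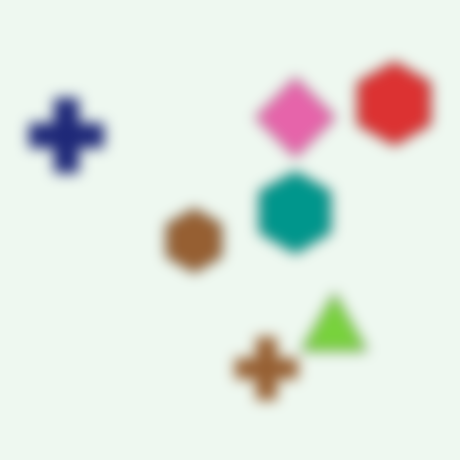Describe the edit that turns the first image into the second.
It was strongly gaussian-blurred.

Shape edges and outlines are uniformly softened across the whole image.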